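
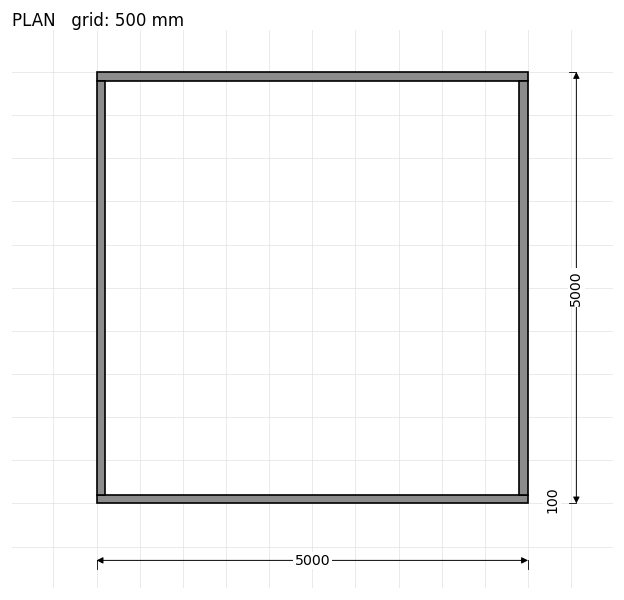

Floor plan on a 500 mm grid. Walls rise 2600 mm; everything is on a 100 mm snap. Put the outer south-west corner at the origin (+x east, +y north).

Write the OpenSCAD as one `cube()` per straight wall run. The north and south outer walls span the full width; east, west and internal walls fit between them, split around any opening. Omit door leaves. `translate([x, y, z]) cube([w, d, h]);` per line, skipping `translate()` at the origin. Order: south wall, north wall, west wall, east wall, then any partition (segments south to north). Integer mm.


cube([5000, 100, 2600]);
translate([0, 4900, 0]) cube([5000, 100, 2600]);
translate([0, 100, 0]) cube([100, 4800, 2600]);
translate([4900, 100, 0]) cube([100, 4800, 2600]);


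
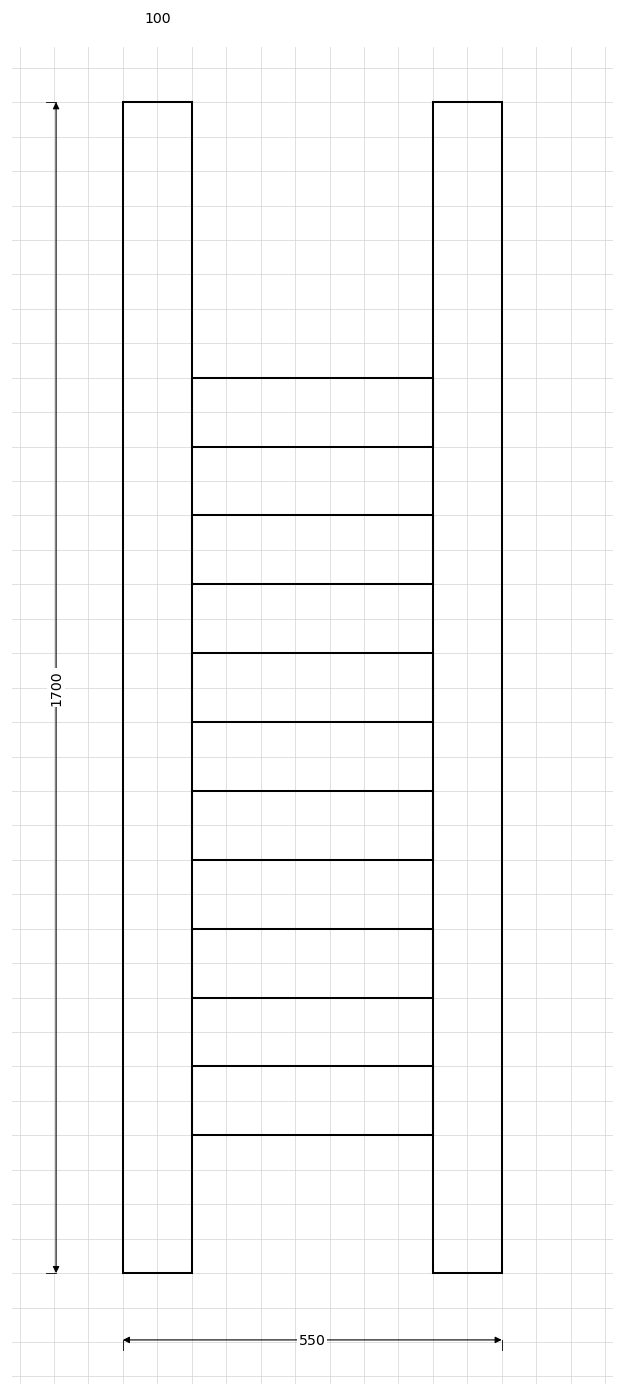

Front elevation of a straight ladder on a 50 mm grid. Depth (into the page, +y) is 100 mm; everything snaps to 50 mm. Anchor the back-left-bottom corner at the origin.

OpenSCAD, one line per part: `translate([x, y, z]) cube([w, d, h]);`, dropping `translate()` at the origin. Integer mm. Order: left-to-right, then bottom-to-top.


cube([100, 100, 1700]);
translate([100, 0, 200]) cube([350, 100, 100]);
translate([100, 0, 400]) cube([350, 100, 100]);
translate([100, 0, 600]) cube([350, 100, 100]);
translate([100, 0, 800]) cube([350, 100, 100]);
translate([100, 0, 1000]) cube([350, 100, 100]);
translate([100, 0, 1200]) cube([350, 100, 100]);
translate([450, 0, 0]) cube([100, 100, 1700]);


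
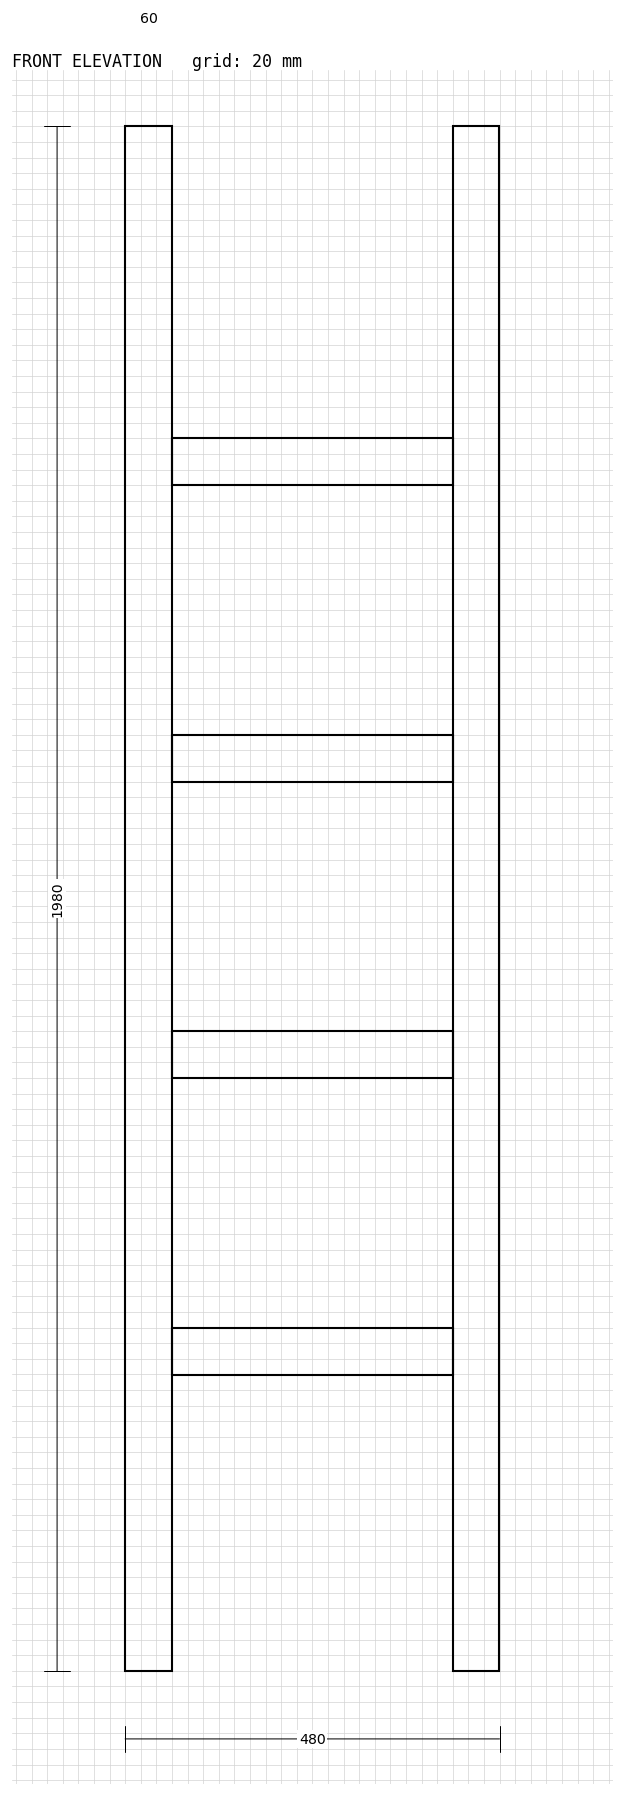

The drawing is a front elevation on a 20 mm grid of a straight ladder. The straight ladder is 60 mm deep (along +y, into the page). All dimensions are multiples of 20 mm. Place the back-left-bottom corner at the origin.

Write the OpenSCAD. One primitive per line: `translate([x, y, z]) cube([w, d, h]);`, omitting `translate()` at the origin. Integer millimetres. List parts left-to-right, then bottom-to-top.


cube([60, 60, 1980]);
translate([60, 0, 380]) cube([360, 60, 60]);
translate([60, 0, 760]) cube([360, 60, 60]);
translate([60, 0, 1140]) cube([360, 60, 60]);
translate([60, 0, 1520]) cube([360, 60, 60]);
translate([420, 0, 0]) cube([60, 60, 1980]);


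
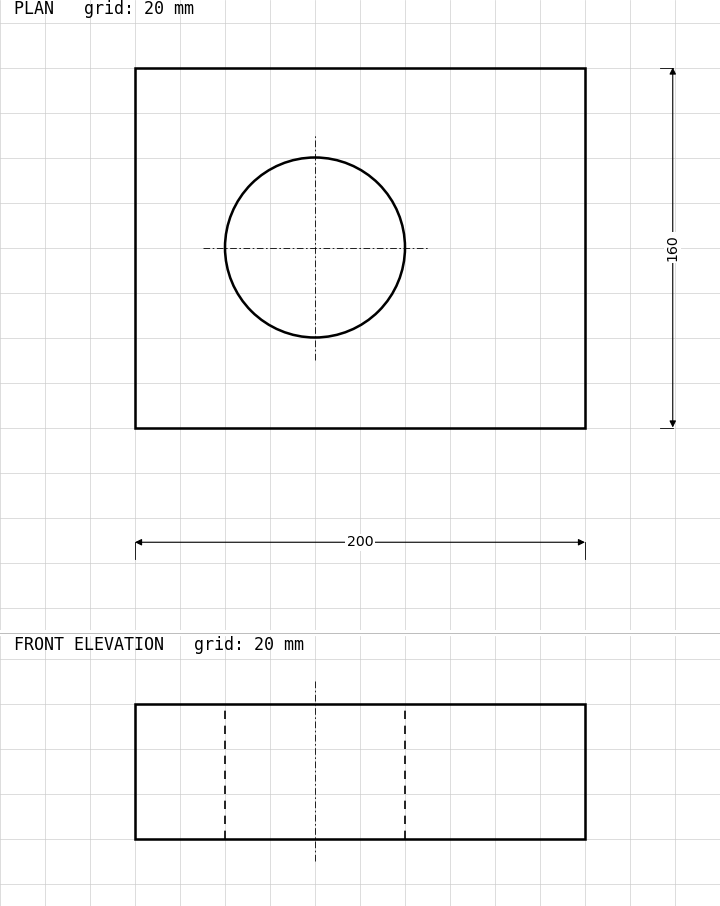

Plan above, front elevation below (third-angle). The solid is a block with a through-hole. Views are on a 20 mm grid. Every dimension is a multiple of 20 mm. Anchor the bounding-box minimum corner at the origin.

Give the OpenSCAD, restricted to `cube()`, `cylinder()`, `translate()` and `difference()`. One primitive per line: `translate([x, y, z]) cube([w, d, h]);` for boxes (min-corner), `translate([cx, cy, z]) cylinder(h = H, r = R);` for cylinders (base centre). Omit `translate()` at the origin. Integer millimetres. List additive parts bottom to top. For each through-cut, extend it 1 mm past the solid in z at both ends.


difference() {
  cube([200, 160, 60]);
  translate([80, 80, -1]) cylinder(h = 62, r = 40);
}


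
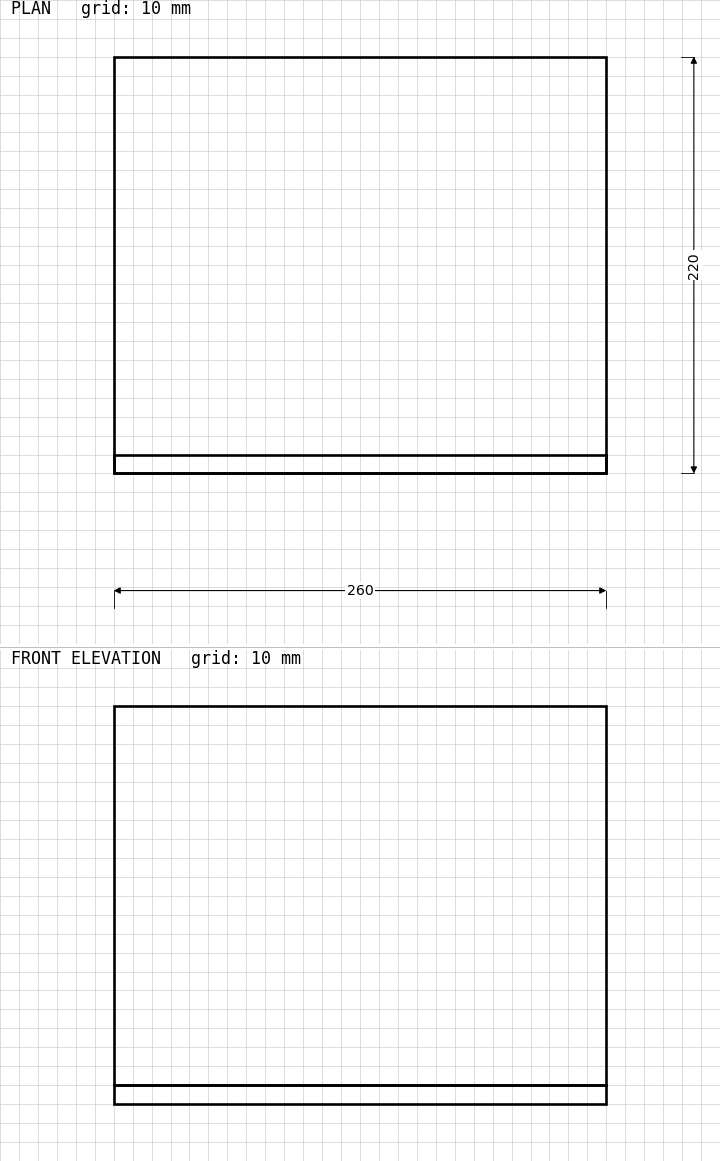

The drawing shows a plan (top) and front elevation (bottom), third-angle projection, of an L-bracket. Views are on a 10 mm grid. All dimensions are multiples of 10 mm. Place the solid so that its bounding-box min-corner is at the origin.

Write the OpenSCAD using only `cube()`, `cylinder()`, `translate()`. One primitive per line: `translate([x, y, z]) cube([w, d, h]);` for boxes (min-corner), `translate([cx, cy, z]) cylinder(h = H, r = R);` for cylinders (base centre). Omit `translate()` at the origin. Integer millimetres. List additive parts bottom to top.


cube([260, 220, 10]);
translate([0, 0, 10]) cube([260, 10, 200]);


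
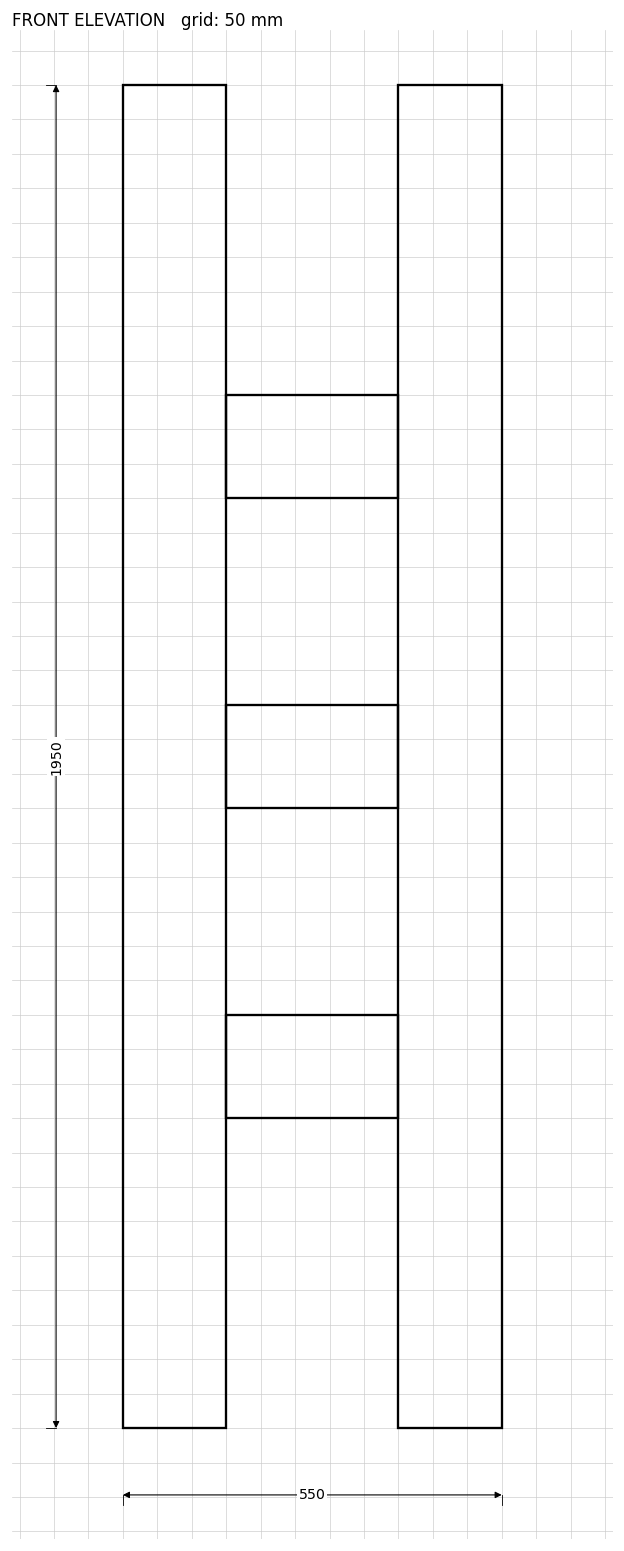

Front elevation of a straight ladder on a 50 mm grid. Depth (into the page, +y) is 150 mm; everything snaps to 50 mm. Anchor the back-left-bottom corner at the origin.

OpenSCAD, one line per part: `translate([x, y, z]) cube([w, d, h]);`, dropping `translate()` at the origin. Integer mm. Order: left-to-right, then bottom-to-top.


cube([150, 150, 1950]);
translate([150, 0, 450]) cube([250, 150, 150]);
translate([150, 0, 900]) cube([250, 150, 150]);
translate([150, 0, 1350]) cube([250, 150, 150]);
translate([400, 0, 0]) cube([150, 150, 1950]);


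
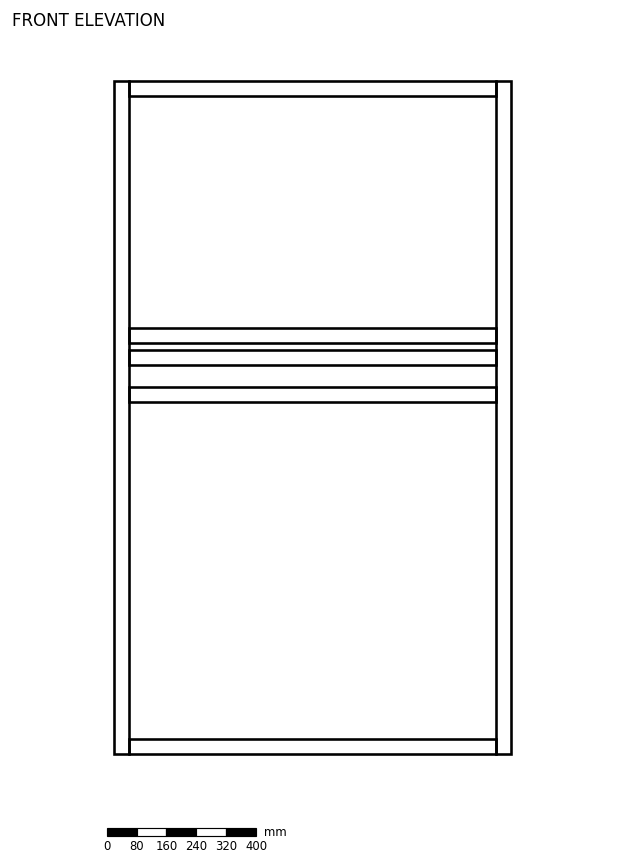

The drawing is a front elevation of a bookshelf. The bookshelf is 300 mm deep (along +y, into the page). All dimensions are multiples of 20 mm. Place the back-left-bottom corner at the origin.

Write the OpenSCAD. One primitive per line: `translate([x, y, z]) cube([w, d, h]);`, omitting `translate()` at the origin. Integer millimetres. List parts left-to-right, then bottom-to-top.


cube([40, 300, 1800]);
translate([40, 0, 0]) cube([980, 300, 40]);
translate([40, 0, 940]) cube([980, 300, 40]);
translate([40, 0, 1040]) cube([980, 300, 40]);
translate([40, 0, 1100]) cube([980, 300, 40]);
translate([40, 0, 1760]) cube([980, 300, 40]);
translate([1020, 0, 0]) cube([40, 300, 1800]);


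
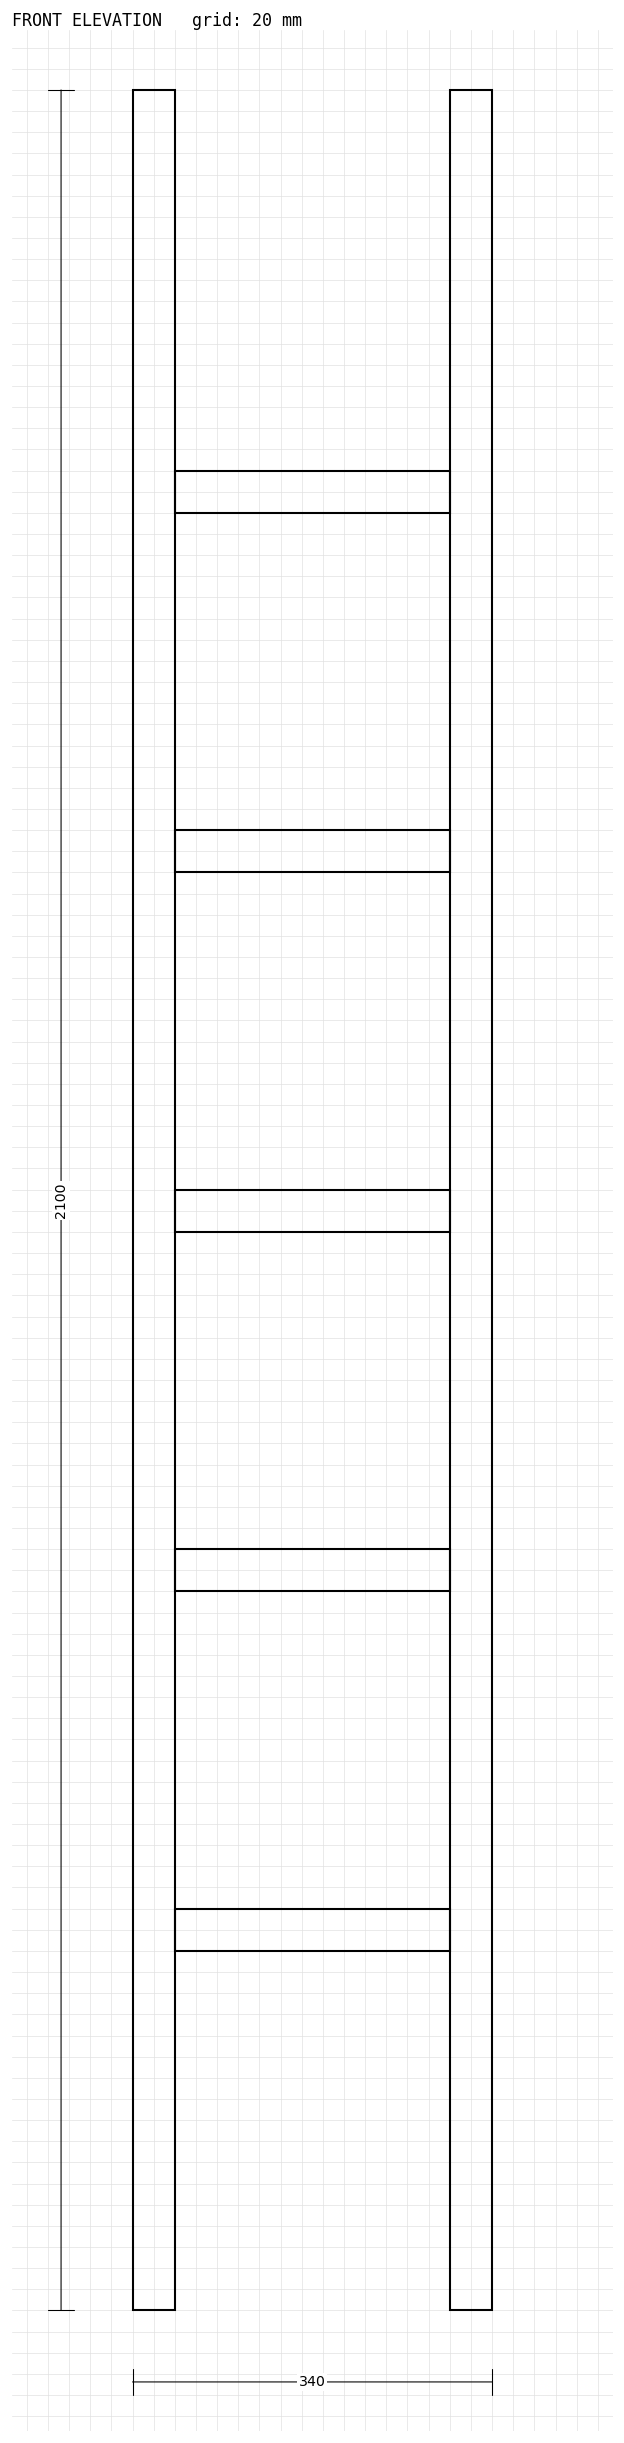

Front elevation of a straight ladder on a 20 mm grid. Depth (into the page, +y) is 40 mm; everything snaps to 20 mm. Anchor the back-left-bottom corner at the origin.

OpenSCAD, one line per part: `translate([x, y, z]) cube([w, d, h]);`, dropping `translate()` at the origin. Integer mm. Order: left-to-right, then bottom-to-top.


cube([40, 40, 2100]);
translate([40, 0, 340]) cube([260, 40, 40]);
translate([40, 0, 680]) cube([260, 40, 40]);
translate([40, 0, 1020]) cube([260, 40, 40]);
translate([40, 0, 1360]) cube([260, 40, 40]);
translate([40, 0, 1700]) cube([260, 40, 40]);
translate([300, 0, 0]) cube([40, 40, 2100]);


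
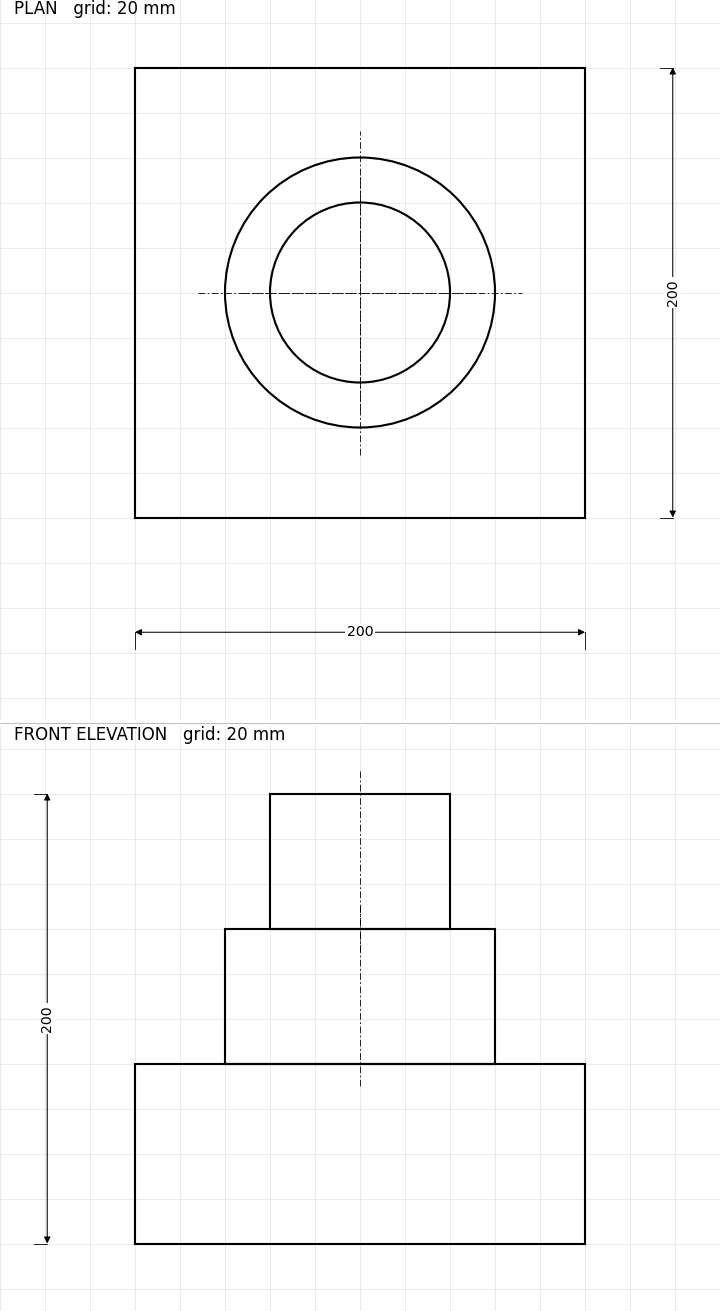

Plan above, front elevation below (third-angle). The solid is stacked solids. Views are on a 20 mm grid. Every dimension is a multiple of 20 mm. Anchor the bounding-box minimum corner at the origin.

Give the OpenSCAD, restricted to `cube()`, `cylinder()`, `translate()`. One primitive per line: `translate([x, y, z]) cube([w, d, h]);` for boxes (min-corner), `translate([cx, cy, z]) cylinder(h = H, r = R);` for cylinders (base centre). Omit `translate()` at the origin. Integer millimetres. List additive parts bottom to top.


cube([200, 200, 80]);
translate([100, 100, 80]) cylinder(h = 60, r = 60);
translate([100, 100, 140]) cylinder(h = 60, r = 40);


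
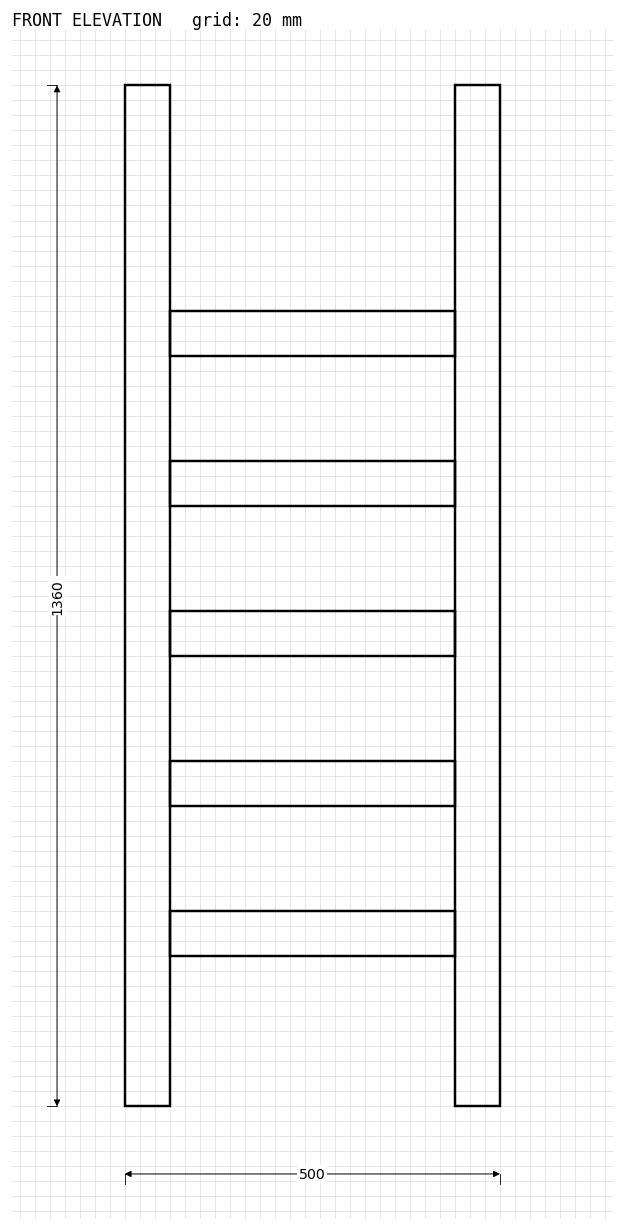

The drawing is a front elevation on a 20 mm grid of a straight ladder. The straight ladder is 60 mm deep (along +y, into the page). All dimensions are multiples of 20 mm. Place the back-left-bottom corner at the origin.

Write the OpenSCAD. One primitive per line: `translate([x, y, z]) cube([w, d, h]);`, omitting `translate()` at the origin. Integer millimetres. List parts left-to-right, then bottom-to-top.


cube([60, 60, 1360]);
translate([60, 0, 200]) cube([380, 60, 60]);
translate([60, 0, 400]) cube([380, 60, 60]);
translate([60, 0, 600]) cube([380, 60, 60]);
translate([60, 0, 800]) cube([380, 60, 60]);
translate([60, 0, 1000]) cube([380, 60, 60]);
translate([440, 0, 0]) cube([60, 60, 1360]);


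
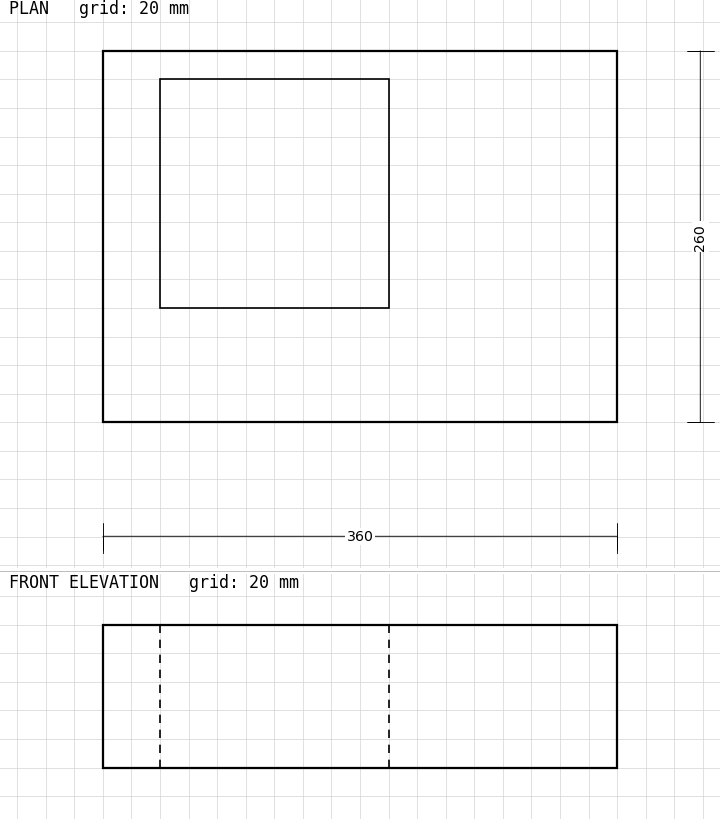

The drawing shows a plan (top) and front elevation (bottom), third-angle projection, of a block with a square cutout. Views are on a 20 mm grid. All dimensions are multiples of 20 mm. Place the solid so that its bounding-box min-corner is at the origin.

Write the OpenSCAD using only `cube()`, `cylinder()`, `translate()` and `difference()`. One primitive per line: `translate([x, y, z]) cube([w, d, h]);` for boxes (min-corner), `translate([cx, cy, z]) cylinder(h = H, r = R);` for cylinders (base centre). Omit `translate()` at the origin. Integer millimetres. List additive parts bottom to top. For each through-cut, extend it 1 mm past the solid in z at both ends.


difference() {
  cube([360, 260, 100]);
  translate([40, 80, -1]) cube([160, 160, 102]);
}


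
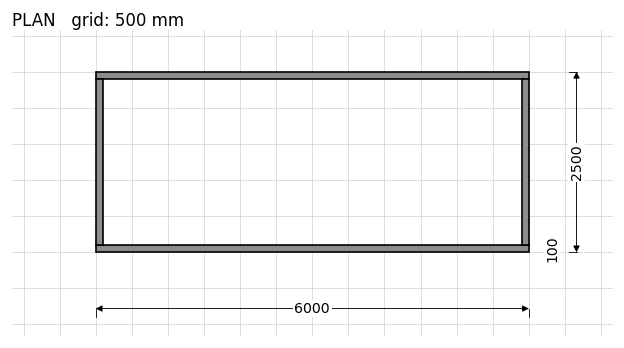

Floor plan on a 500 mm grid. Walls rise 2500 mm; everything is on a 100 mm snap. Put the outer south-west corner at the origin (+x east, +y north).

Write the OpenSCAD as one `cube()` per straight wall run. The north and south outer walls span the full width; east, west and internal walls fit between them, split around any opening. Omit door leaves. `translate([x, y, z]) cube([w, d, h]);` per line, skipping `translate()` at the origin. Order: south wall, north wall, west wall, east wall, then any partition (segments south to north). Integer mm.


cube([6000, 100, 2500]);
translate([0, 2400, 0]) cube([6000, 100, 2500]);
translate([0, 100, 0]) cube([100, 2300, 2500]);
translate([5900, 100, 0]) cube([100, 2300, 2500]);


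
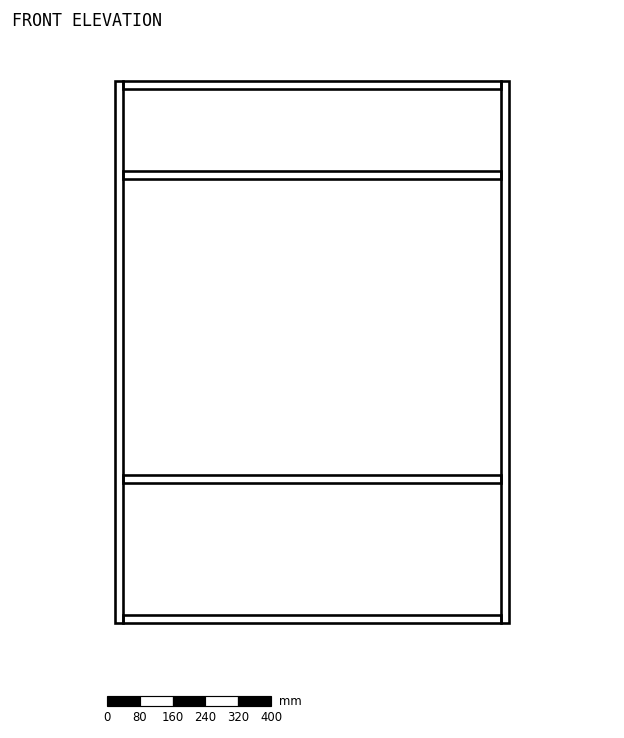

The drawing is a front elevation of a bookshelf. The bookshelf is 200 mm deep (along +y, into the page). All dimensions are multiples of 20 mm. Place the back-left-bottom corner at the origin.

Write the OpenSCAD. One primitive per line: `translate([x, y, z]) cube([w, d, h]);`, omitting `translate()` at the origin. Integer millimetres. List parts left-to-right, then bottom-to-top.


cube([20, 200, 1320]);
translate([20, 0, 0]) cube([920, 200, 20]);
translate([20, 0, 340]) cube([920, 200, 20]);
translate([20, 0, 1080]) cube([920, 200, 20]);
translate([20, 0, 1300]) cube([920, 200, 20]);
translate([940, 0, 0]) cube([20, 200, 1320]);


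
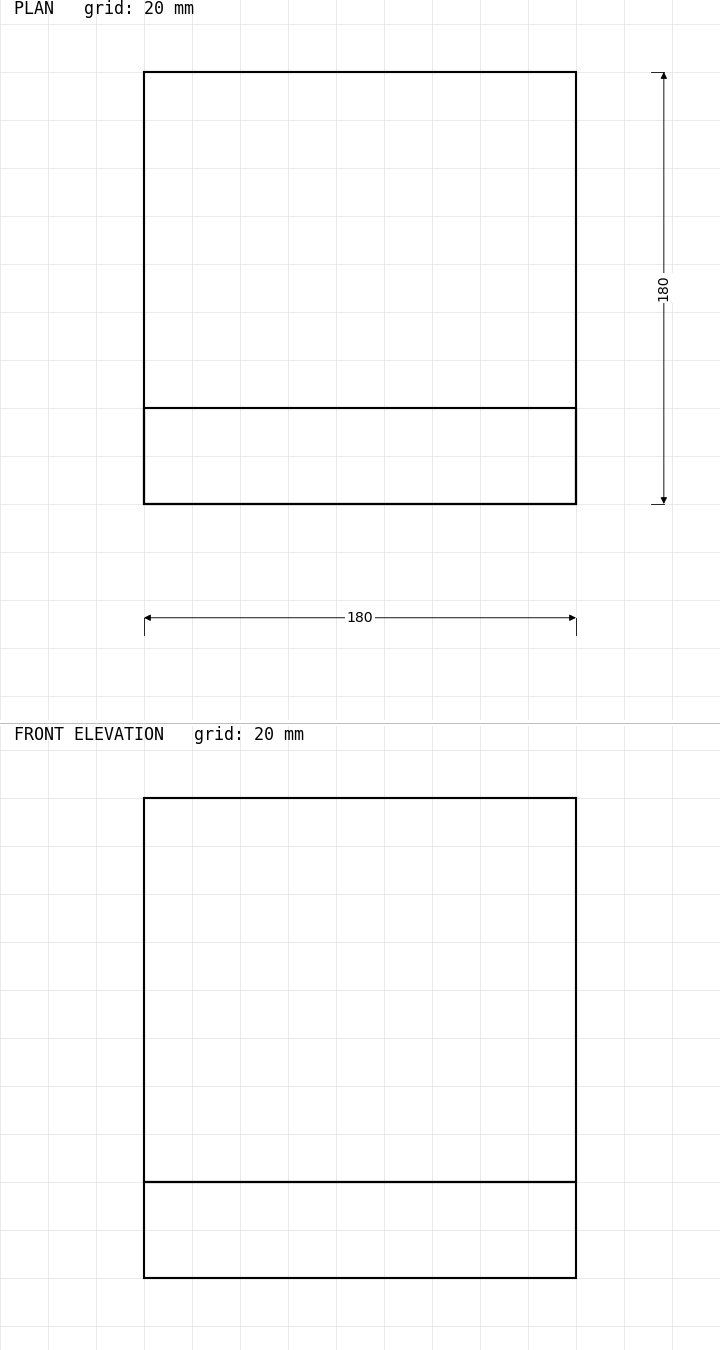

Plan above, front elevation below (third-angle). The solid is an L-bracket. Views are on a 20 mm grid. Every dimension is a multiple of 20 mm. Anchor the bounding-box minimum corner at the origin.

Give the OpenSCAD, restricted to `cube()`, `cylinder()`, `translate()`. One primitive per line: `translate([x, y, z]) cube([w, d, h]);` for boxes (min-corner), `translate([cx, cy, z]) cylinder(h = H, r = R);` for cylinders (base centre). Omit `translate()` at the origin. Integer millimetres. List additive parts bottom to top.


cube([180, 180, 40]);
translate([0, 0, 40]) cube([180, 40, 160]);


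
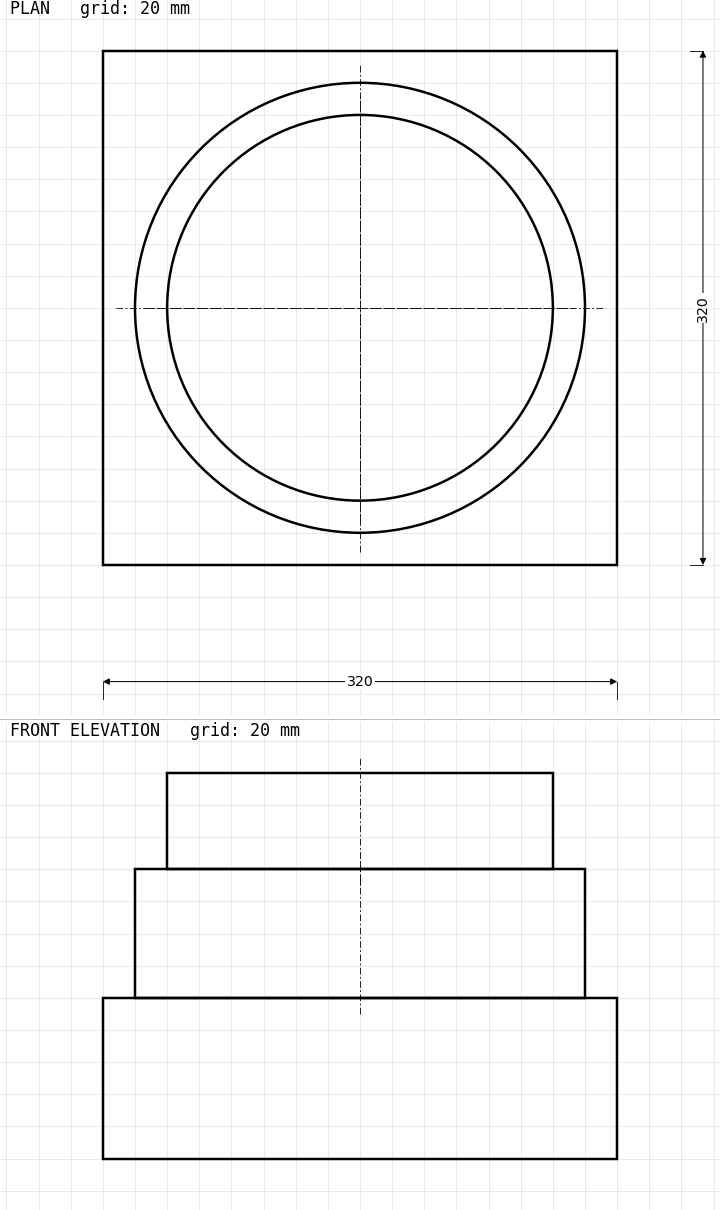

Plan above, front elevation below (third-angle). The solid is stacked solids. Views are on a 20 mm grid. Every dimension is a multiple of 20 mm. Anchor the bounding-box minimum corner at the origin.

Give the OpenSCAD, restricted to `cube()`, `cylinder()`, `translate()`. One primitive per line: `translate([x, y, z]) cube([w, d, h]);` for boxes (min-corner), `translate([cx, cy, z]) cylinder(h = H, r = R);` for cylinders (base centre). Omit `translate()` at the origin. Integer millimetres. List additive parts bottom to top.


cube([320, 320, 100]);
translate([160, 160, 100]) cylinder(h = 80, r = 140);
translate([160, 160, 180]) cylinder(h = 60, r = 120);


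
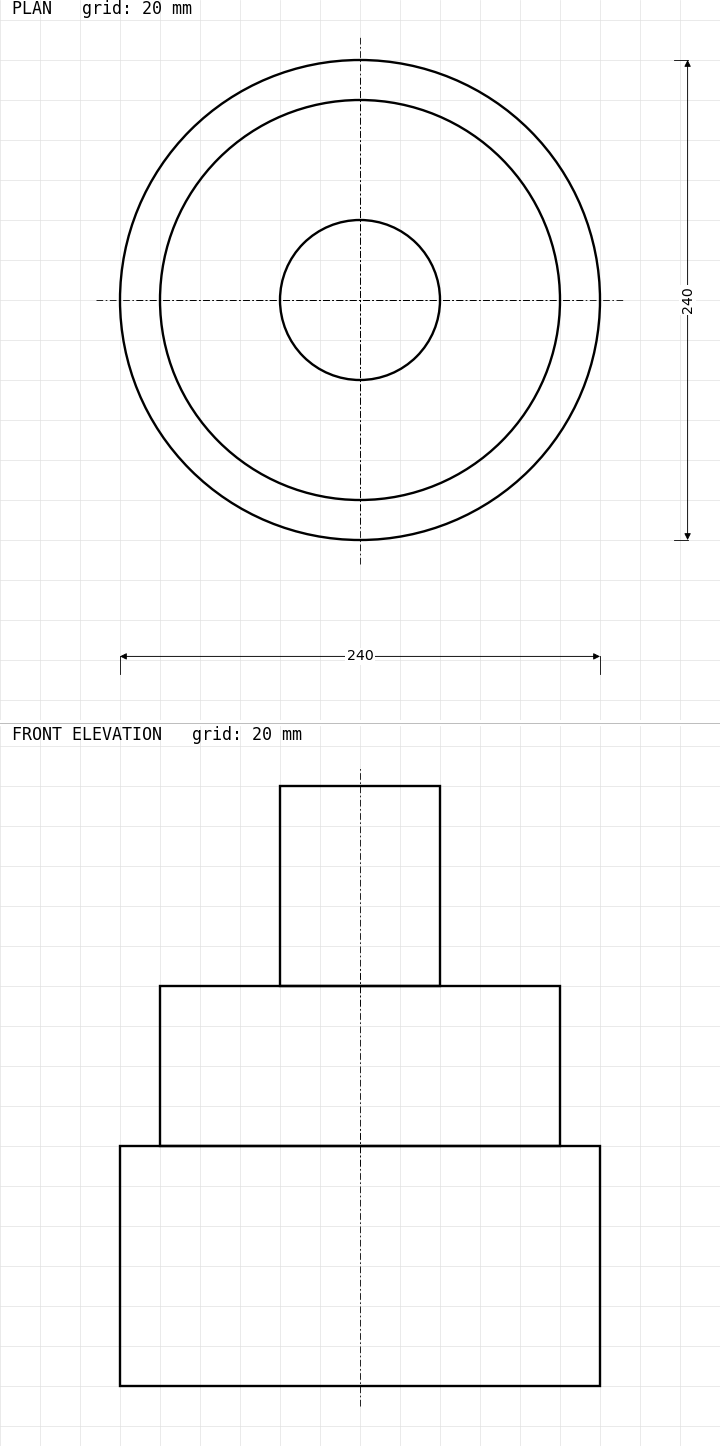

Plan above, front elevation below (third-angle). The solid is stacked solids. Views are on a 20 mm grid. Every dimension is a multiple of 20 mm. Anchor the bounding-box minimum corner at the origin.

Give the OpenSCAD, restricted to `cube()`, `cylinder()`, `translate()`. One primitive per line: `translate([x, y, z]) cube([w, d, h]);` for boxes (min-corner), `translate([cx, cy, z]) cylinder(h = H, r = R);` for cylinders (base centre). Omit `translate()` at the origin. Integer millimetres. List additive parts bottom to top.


translate([120, 120, 0]) cylinder(h = 120, r = 120);
translate([120, 120, 120]) cylinder(h = 80, r = 100);
translate([120, 120, 200]) cylinder(h = 100, r = 40);


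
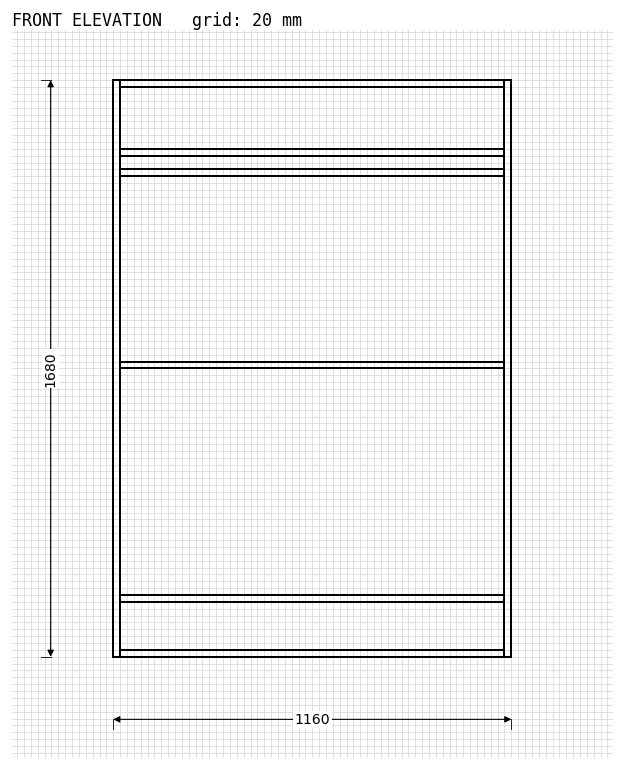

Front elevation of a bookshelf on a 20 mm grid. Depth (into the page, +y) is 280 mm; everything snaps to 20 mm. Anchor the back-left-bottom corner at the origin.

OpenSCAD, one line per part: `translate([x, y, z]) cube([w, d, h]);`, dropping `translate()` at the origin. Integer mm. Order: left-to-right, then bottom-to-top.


cube([20, 280, 1680]);
translate([20, 0, 0]) cube([1120, 280, 20]);
translate([20, 0, 160]) cube([1120, 280, 20]);
translate([20, 0, 840]) cube([1120, 280, 20]);
translate([20, 0, 1400]) cube([1120, 280, 20]);
translate([20, 0, 1460]) cube([1120, 280, 20]);
translate([20, 0, 1660]) cube([1120, 280, 20]);
translate([1140, 0, 0]) cube([20, 280, 1680]);


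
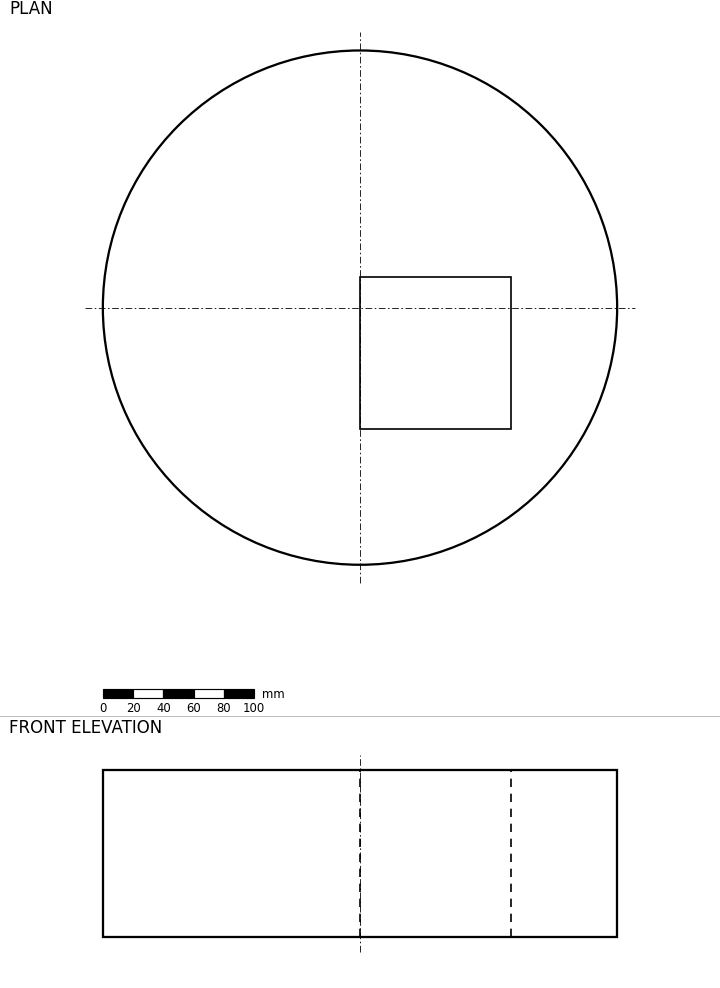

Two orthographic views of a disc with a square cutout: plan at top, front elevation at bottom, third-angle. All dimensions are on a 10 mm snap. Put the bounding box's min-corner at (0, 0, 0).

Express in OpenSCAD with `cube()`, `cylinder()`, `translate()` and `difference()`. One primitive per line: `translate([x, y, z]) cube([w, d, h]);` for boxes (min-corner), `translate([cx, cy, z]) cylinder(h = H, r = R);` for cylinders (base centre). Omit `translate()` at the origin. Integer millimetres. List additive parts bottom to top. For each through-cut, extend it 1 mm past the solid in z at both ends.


difference() {
  translate([170, 170, 0]) cylinder(h = 110, r = 170);
  translate([170, 90, -1]) cube([100, 100, 112]);
}


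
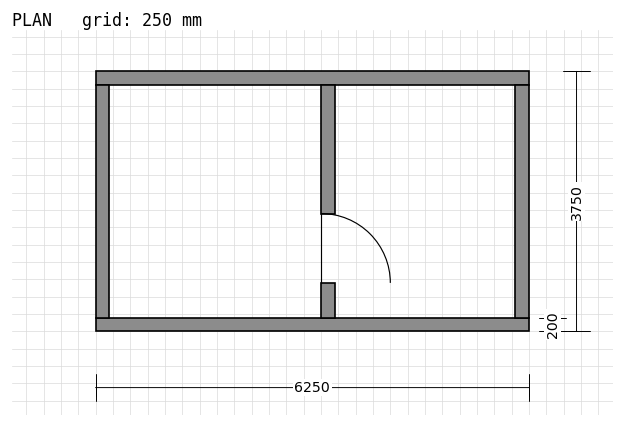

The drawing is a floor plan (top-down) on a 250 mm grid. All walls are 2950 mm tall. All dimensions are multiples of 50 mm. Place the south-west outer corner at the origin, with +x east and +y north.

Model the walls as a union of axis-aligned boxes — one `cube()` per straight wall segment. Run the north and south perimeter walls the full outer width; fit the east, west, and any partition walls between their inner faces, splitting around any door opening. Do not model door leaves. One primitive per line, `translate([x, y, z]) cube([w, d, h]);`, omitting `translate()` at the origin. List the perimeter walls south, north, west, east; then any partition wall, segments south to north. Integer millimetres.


cube([6250, 200, 2950]);
translate([0, 3550, 0]) cube([6250, 200, 2950]);
translate([0, 200, 0]) cube([200, 3350, 2950]);
translate([6050, 200, 0]) cube([200, 3350, 2950]);
translate([3250, 200, 0]) cube([200, 500, 2950]);
translate([3250, 1700, 0]) cube([200, 1850, 2950]);


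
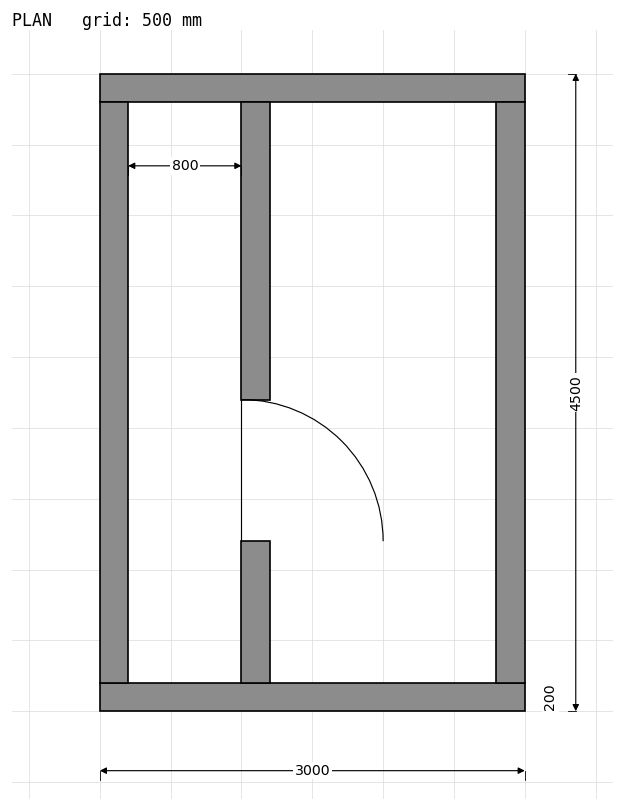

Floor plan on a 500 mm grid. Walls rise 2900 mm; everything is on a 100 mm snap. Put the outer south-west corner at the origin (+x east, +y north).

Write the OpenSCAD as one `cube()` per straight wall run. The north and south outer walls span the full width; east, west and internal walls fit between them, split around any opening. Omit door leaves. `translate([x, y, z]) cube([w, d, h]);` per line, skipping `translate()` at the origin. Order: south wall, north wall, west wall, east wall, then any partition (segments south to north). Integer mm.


cube([3000, 200, 2900]);
translate([0, 4300, 0]) cube([3000, 200, 2900]);
translate([0, 200, 0]) cube([200, 4100, 2900]);
translate([2800, 200, 0]) cube([200, 4100, 2900]);
translate([1000, 200, 0]) cube([200, 1000, 2900]);
translate([1000, 2200, 0]) cube([200, 2100, 2900]);


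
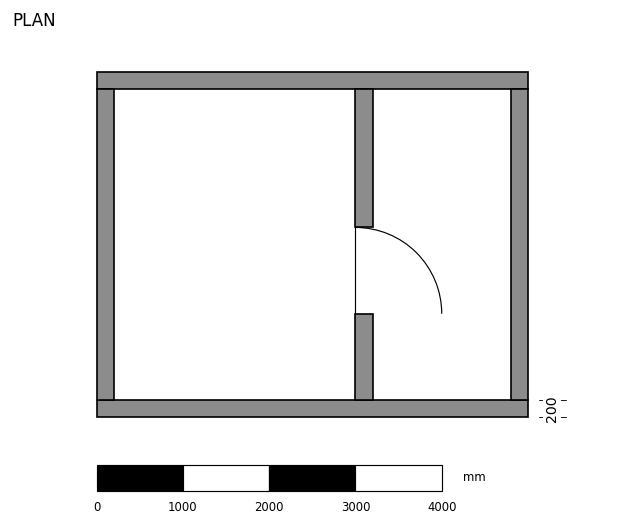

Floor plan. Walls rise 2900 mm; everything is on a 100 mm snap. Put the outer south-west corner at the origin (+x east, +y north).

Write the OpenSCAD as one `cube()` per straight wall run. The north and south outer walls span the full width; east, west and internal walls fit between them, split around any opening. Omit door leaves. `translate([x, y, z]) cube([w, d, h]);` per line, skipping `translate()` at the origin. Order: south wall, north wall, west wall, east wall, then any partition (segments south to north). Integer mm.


cube([5000, 200, 2900]);
translate([0, 3800, 0]) cube([5000, 200, 2900]);
translate([0, 200, 0]) cube([200, 3600, 2900]);
translate([4800, 200, 0]) cube([200, 3600, 2900]);
translate([3000, 200, 0]) cube([200, 1000, 2900]);
translate([3000, 2200, 0]) cube([200, 1600, 2900]);


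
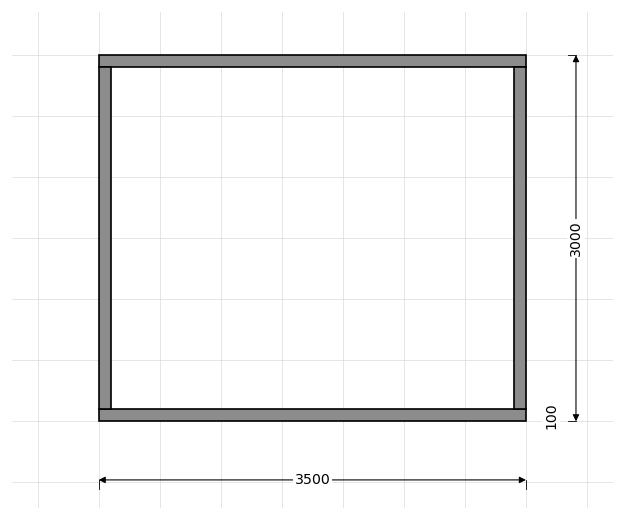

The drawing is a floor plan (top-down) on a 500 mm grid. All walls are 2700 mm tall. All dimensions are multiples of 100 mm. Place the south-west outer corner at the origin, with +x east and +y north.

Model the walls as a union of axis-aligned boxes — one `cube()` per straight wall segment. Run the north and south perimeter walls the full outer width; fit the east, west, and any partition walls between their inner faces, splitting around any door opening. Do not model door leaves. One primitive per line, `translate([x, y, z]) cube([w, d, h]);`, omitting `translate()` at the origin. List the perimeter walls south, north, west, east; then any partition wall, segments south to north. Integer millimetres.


cube([3500, 100, 2700]);
translate([0, 2900, 0]) cube([3500, 100, 2700]);
translate([0, 100, 0]) cube([100, 2800, 2700]);
translate([3400, 100, 0]) cube([100, 2800, 2700]);


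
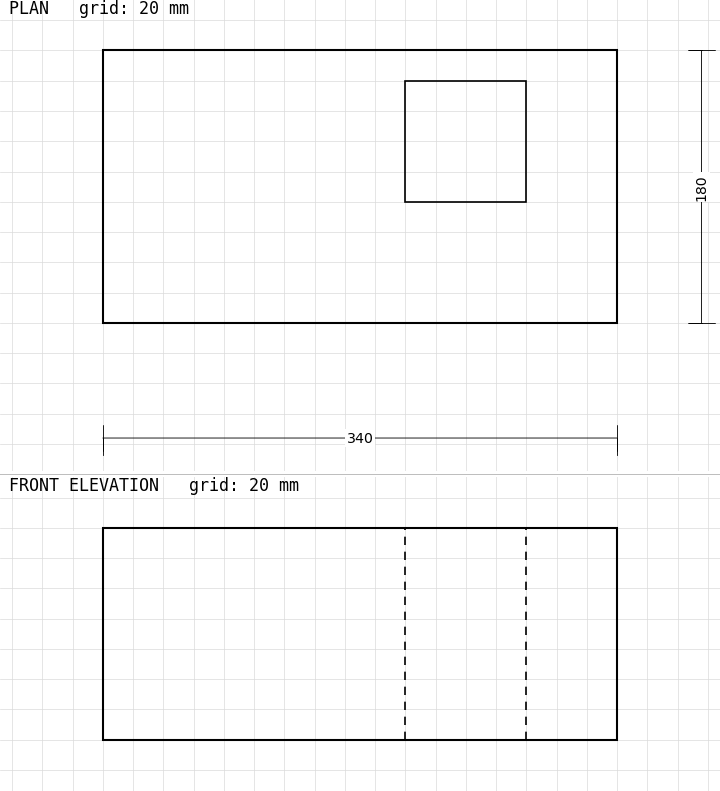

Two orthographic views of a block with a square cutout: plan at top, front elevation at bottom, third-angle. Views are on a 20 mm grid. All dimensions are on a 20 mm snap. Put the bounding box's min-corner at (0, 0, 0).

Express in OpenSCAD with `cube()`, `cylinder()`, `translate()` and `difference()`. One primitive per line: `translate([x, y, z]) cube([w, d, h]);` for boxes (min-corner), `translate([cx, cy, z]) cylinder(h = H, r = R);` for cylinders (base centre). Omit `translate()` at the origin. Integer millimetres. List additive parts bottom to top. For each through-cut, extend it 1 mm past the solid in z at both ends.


difference() {
  cube([340, 180, 140]);
  translate([200, 80, -1]) cube([80, 80, 142]);
}


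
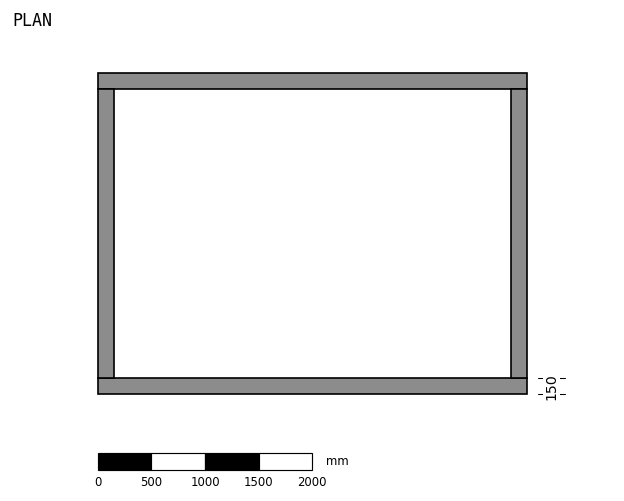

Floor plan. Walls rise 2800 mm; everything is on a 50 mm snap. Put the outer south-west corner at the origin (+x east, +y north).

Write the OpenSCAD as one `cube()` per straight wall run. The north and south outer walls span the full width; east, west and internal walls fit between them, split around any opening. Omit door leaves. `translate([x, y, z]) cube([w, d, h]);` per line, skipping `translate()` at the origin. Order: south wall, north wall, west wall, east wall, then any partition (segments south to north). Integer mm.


cube([4000, 150, 2800]);
translate([0, 2850, 0]) cube([4000, 150, 2800]);
translate([0, 150, 0]) cube([150, 2700, 2800]);
translate([3850, 150, 0]) cube([150, 2700, 2800]);


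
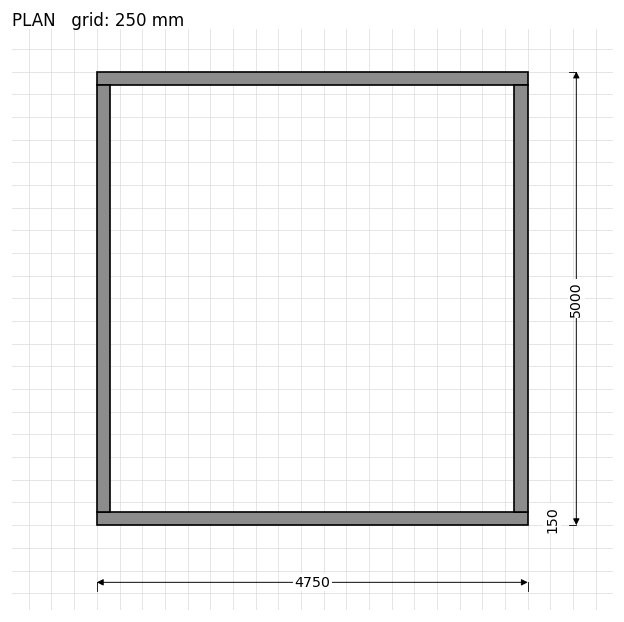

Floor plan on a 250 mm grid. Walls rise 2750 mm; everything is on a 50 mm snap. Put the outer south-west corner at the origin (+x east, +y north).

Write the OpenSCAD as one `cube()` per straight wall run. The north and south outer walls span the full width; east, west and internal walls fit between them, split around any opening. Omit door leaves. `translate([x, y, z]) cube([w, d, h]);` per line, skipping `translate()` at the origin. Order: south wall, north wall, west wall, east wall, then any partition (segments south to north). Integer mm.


cube([4750, 150, 2750]);
translate([0, 4850, 0]) cube([4750, 150, 2750]);
translate([0, 150, 0]) cube([150, 4700, 2750]);
translate([4600, 150, 0]) cube([150, 4700, 2750]);


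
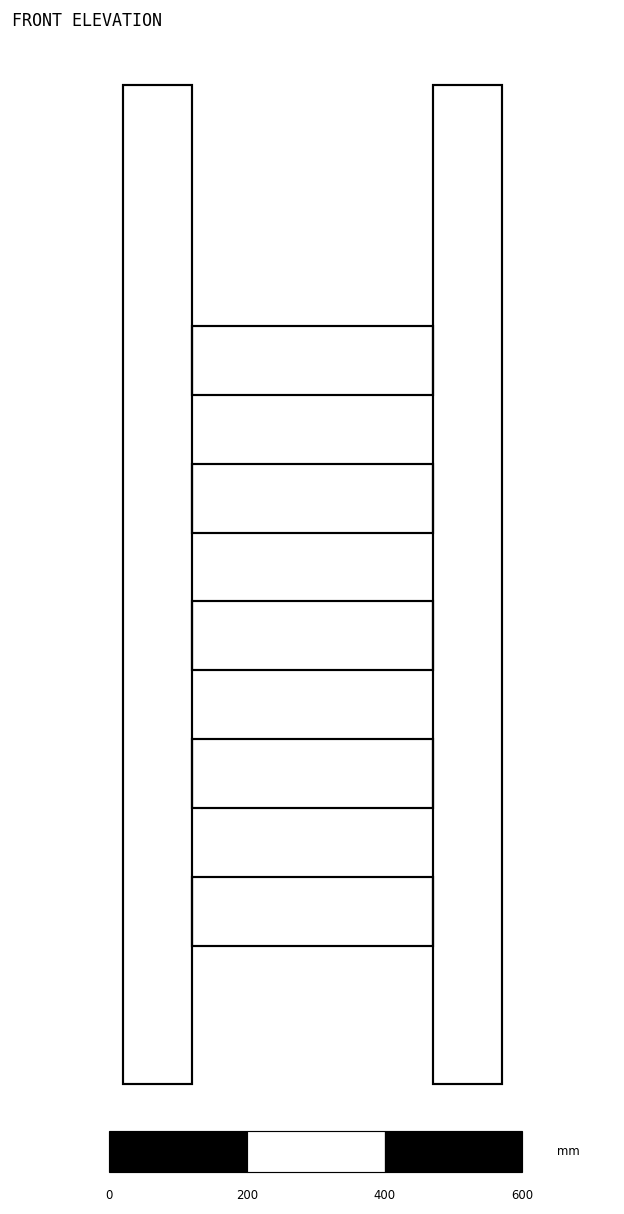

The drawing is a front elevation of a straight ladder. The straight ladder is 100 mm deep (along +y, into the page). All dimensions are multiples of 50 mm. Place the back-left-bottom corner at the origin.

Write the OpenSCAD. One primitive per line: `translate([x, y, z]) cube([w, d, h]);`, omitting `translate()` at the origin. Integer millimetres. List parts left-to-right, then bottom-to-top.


cube([100, 100, 1450]);
translate([100, 0, 200]) cube([350, 100, 100]);
translate([100, 0, 400]) cube([350, 100, 100]);
translate([100, 0, 600]) cube([350, 100, 100]);
translate([100, 0, 800]) cube([350, 100, 100]);
translate([100, 0, 1000]) cube([350, 100, 100]);
translate([450, 0, 0]) cube([100, 100, 1450]);


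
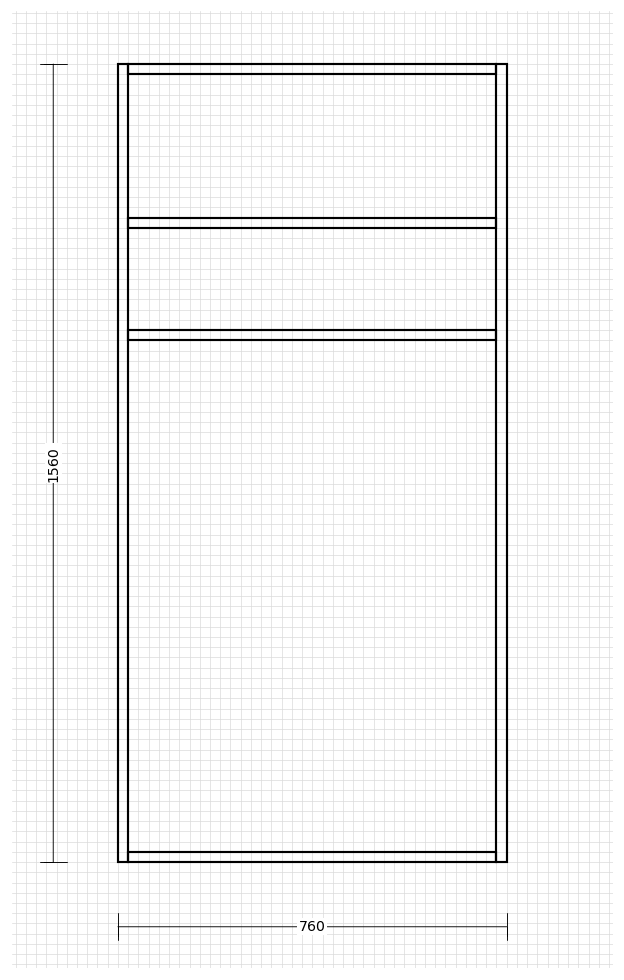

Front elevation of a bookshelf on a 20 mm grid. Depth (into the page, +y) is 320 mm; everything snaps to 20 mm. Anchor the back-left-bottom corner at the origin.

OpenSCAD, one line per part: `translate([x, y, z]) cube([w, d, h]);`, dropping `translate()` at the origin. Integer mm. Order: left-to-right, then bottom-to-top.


cube([20, 320, 1560]);
translate([20, 0, 0]) cube([720, 320, 20]);
translate([20, 0, 1020]) cube([720, 320, 20]);
translate([20, 0, 1240]) cube([720, 320, 20]);
translate([20, 0, 1540]) cube([720, 320, 20]);
translate([740, 0, 0]) cube([20, 320, 1560]);


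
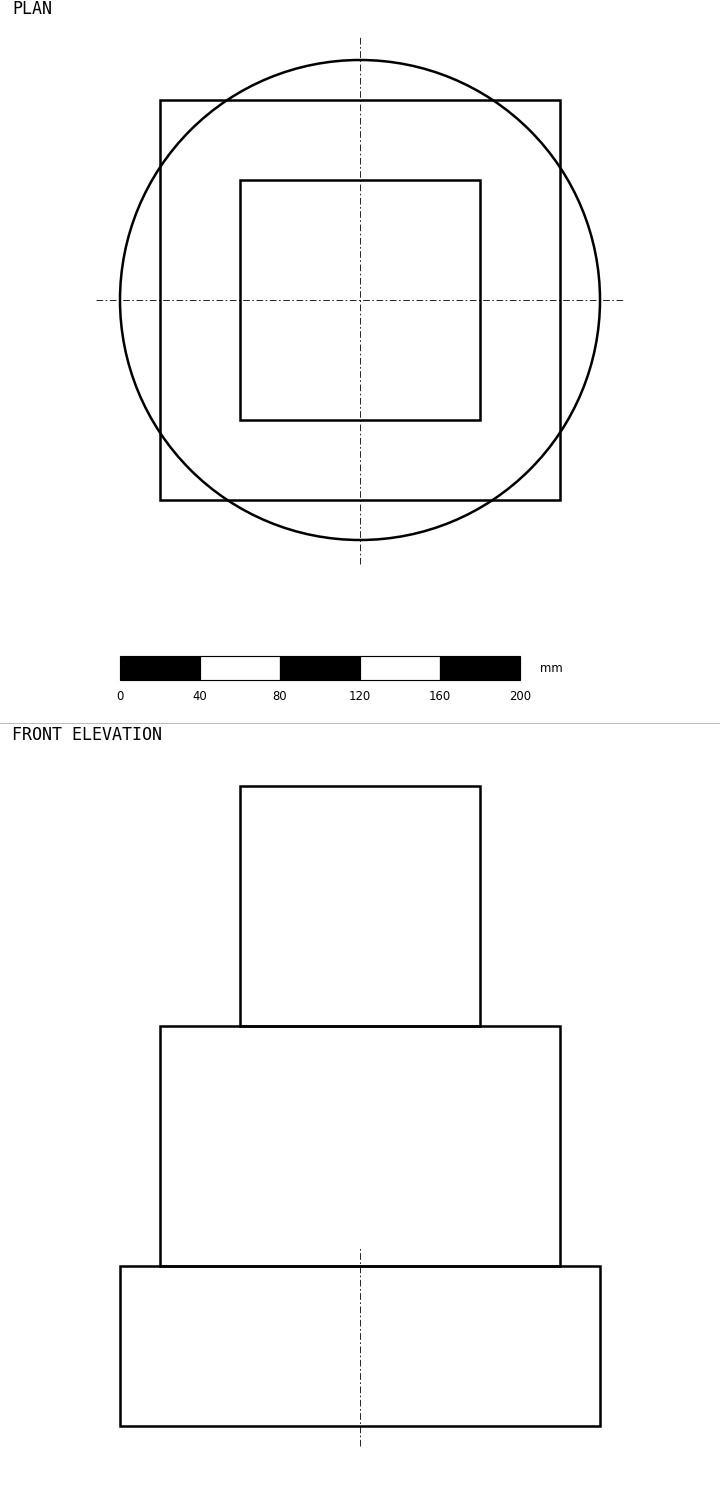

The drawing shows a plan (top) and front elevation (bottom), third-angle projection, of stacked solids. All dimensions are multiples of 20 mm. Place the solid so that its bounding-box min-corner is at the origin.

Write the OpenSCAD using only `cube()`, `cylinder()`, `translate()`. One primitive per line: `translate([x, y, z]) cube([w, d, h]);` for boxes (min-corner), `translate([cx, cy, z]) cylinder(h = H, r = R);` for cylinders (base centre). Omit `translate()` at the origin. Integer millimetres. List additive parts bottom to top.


translate([120, 120, 0]) cylinder(h = 80, r = 120);
translate([20, 20, 80]) cube([200, 200, 120]);
translate([60, 60, 200]) cube([120, 120, 120]);


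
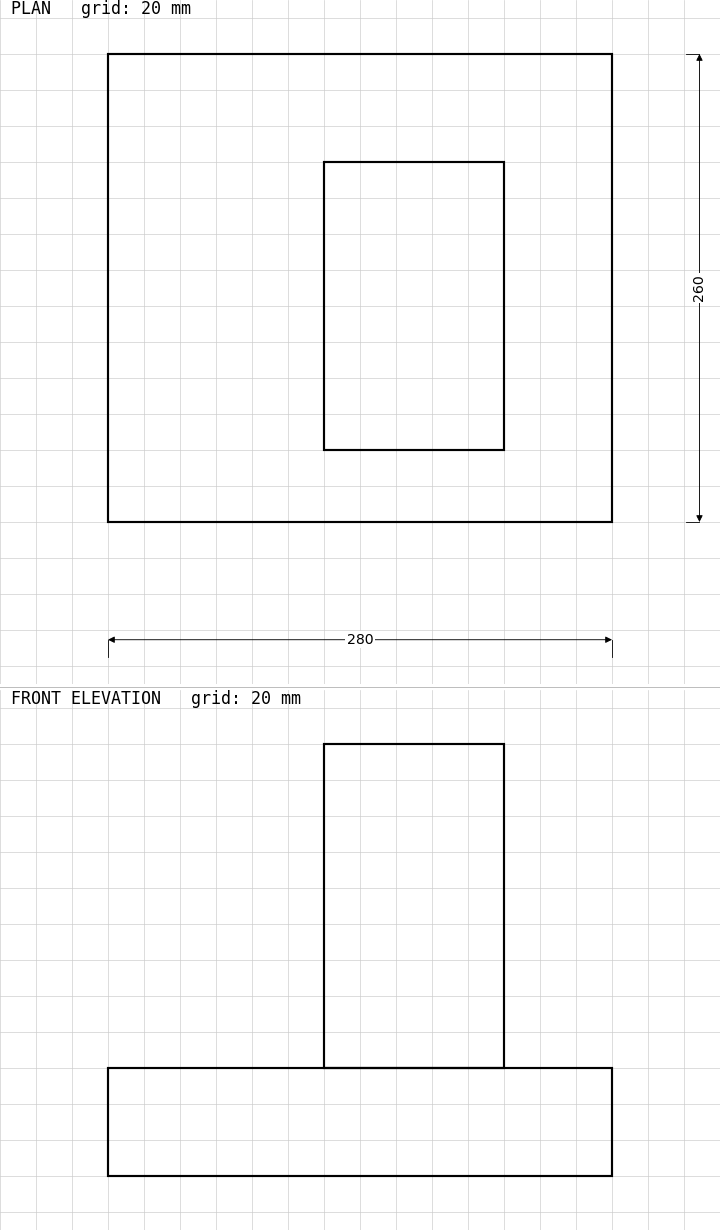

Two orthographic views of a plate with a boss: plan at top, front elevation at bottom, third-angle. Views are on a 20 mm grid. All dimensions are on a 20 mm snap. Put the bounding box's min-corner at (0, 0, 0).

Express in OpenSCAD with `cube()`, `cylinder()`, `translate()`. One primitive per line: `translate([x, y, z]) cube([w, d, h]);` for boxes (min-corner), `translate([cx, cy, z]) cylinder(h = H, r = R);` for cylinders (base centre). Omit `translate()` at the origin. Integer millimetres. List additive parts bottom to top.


cube([280, 260, 60]);
translate([120, 40, 60]) cube([100, 160, 180]);


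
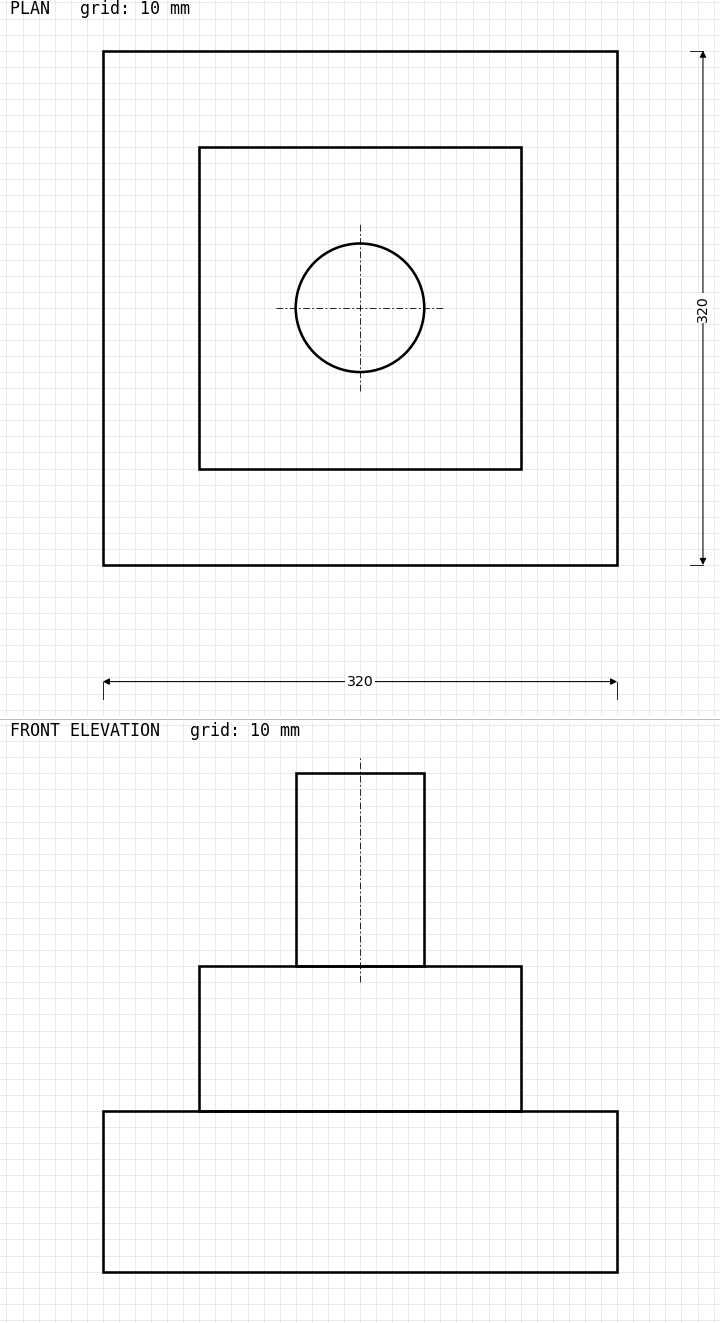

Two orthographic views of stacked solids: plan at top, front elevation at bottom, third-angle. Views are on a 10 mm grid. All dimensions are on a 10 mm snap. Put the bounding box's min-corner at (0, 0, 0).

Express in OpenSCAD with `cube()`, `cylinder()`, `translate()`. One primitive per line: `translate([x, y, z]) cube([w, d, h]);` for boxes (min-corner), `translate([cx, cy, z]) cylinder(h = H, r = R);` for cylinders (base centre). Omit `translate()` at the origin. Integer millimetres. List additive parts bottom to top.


cube([320, 320, 100]);
translate([60, 60, 100]) cube([200, 200, 90]);
translate([160, 160, 190]) cylinder(h = 120, r = 40);


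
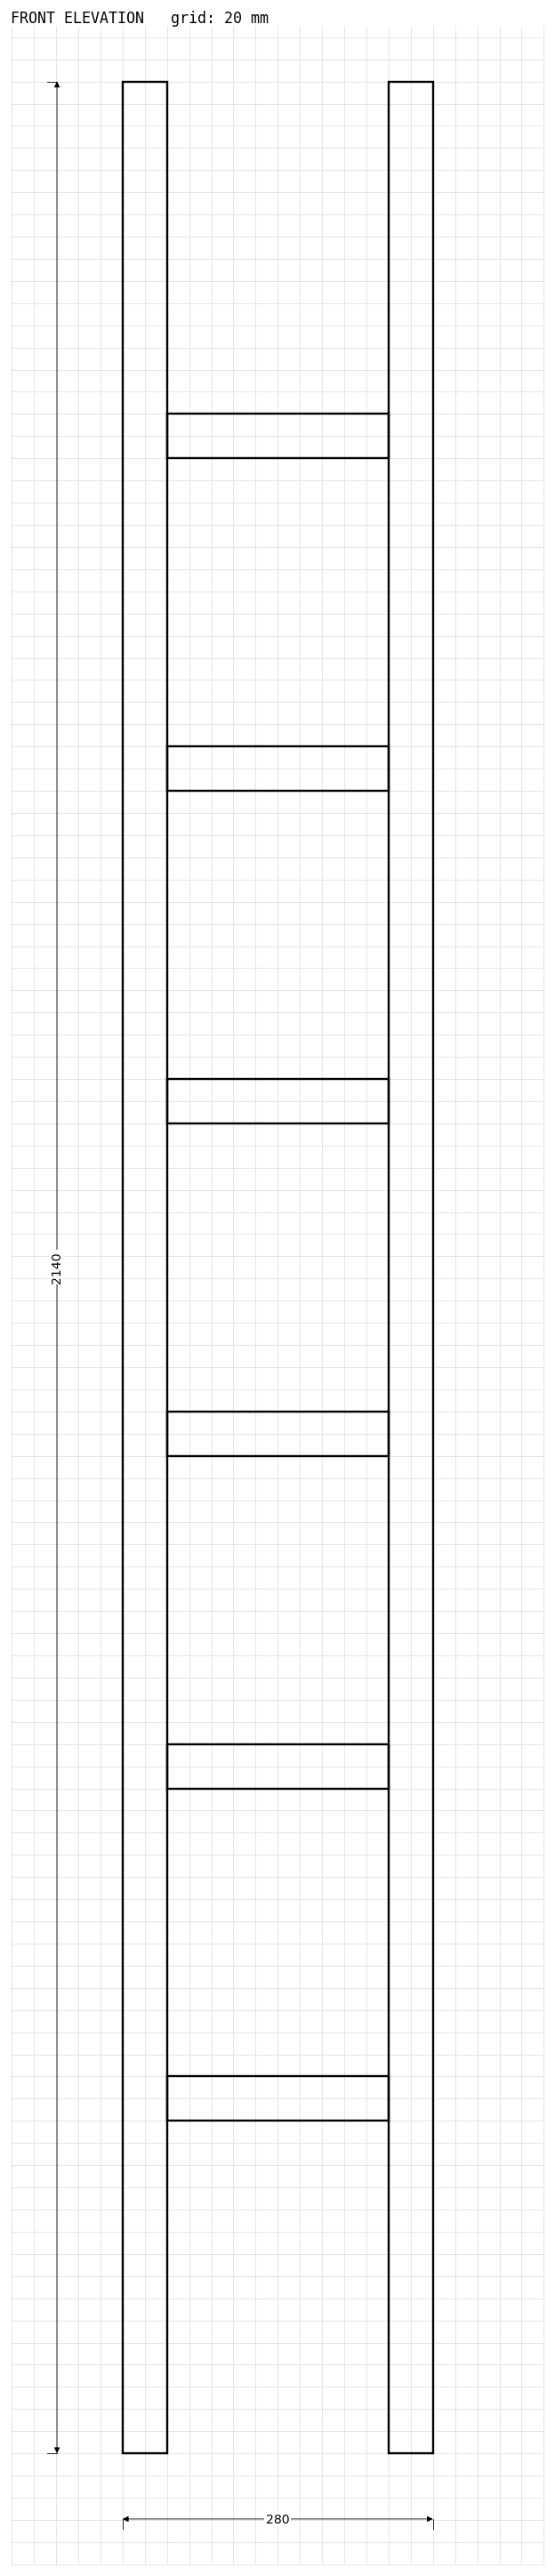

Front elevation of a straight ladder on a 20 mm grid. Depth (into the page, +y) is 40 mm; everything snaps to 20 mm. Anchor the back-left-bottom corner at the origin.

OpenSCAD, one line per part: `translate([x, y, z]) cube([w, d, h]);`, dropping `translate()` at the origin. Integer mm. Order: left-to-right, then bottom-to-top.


cube([40, 40, 2140]);
translate([40, 0, 300]) cube([200, 40, 40]);
translate([40, 0, 600]) cube([200, 40, 40]);
translate([40, 0, 900]) cube([200, 40, 40]);
translate([40, 0, 1200]) cube([200, 40, 40]);
translate([40, 0, 1500]) cube([200, 40, 40]);
translate([40, 0, 1800]) cube([200, 40, 40]);
translate([240, 0, 0]) cube([40, 40, 2140]);


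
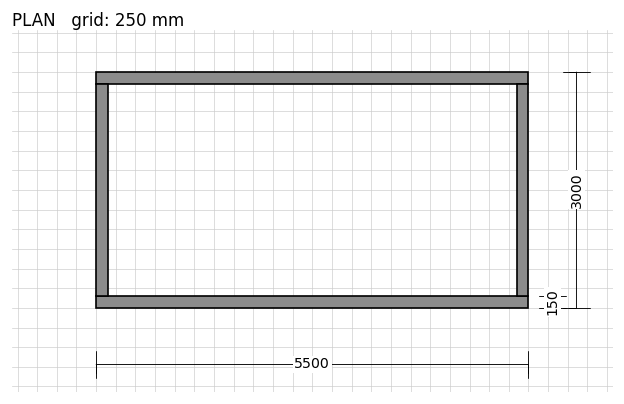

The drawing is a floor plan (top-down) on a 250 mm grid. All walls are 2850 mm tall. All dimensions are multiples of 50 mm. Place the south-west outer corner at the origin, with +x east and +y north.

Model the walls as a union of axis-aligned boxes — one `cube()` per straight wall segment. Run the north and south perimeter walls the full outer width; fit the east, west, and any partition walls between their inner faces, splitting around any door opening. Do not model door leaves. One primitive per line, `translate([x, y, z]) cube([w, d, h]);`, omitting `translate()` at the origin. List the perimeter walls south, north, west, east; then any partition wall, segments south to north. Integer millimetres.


cube([5500, 150, 2850]);
translate([0, 2850, 0]) cube([5500, 150, 2850]);
translate([0, 150, 0]) cube([150, 2700, 2850]);
translate([5350, 150, 0]) cube([150, 2700, 2850]);
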